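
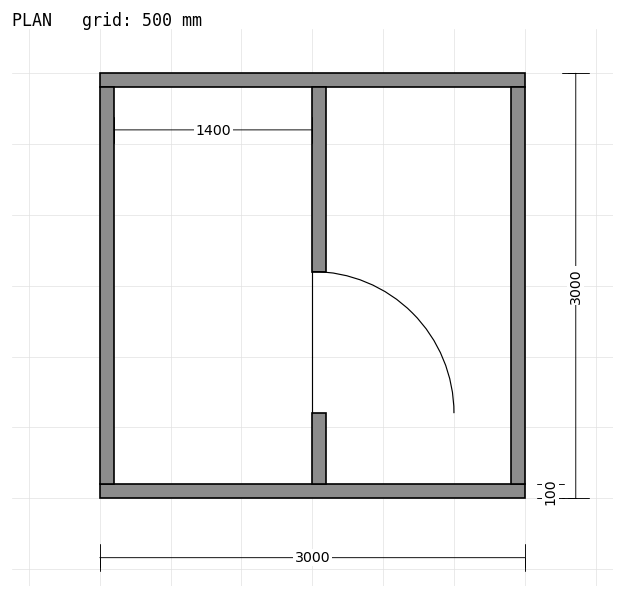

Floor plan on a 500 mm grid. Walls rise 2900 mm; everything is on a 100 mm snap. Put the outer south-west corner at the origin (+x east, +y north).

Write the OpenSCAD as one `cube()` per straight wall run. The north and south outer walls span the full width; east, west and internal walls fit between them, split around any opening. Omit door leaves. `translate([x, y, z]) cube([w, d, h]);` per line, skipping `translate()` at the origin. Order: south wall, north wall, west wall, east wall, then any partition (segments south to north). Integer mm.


cube([3000, 100, 2900]);
translate([0, 2900, 0]) cube([3000, 100, 2900]);
translate([0, 100, 0]) cube([100, 2800, 2900]);
translate([2900, 100, 0]) cube([100, 2800, 2900]);
translate([1500, 100, 0]) cube([100, 500, 2900]);
translate([1500, 1600, 0]) cube([100, 1300, 2900]);


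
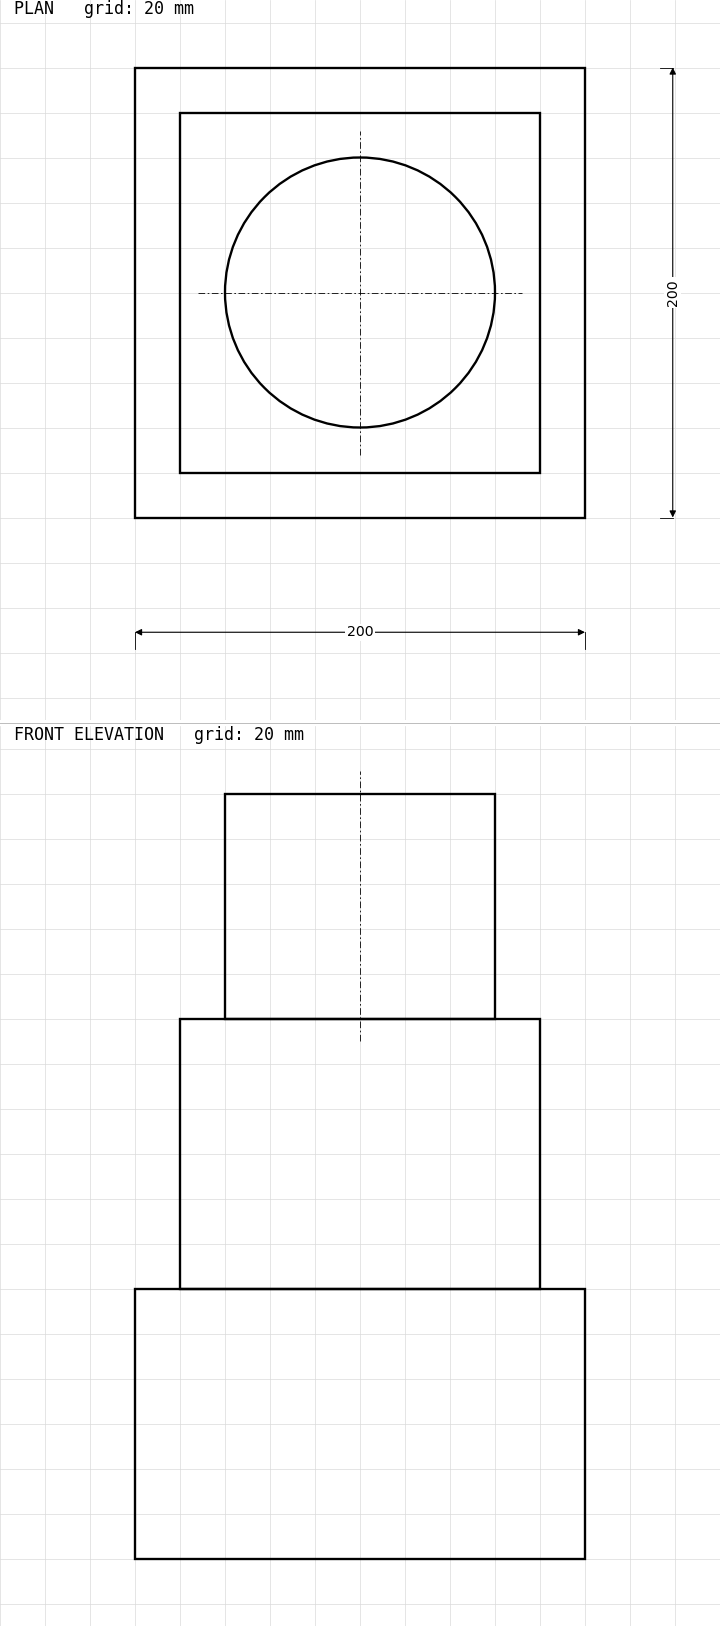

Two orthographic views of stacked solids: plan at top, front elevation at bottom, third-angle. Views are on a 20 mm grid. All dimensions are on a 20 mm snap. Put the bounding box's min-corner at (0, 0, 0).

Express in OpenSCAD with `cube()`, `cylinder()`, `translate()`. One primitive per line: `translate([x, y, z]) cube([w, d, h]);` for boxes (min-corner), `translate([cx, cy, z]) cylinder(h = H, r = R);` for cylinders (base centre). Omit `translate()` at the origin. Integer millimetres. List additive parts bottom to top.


cube([200, 200, 120]);
translate([20, 20, 120]) cube([160, 160, 120]);
translate([100, 100, 240]) cylinder(h = 100, r = 60);


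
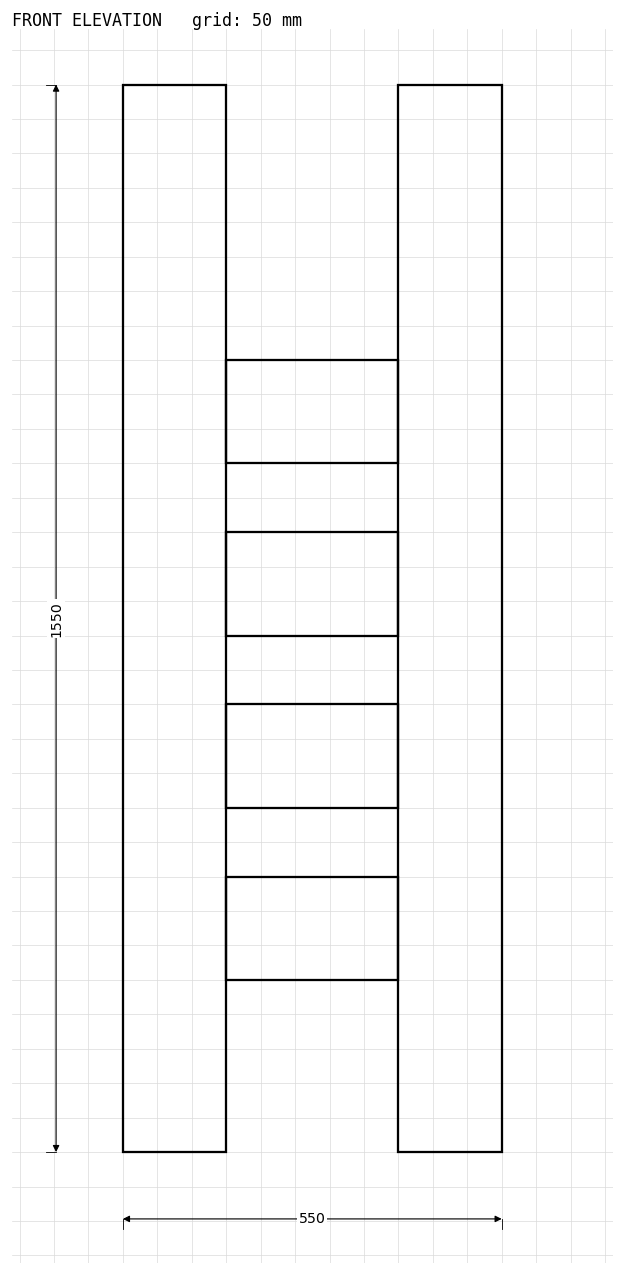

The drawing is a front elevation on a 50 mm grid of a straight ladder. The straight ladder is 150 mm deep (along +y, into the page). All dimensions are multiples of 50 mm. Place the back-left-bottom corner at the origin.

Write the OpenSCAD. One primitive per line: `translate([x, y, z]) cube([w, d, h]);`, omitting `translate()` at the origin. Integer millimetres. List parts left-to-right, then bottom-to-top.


cube([150, 150, 1550]);
translate([150, 0, 250]) cube([250, 150, 150]);
translate([150, 0, 500]) cube([250, 150, 150]);
translate([150, 0, 750]) cube([250, 150, 150]);
translate([150, 0, 1000]) cube([250, 150, 150]);
translate([400, 0, 0]) cube([150, 150, 1550]);


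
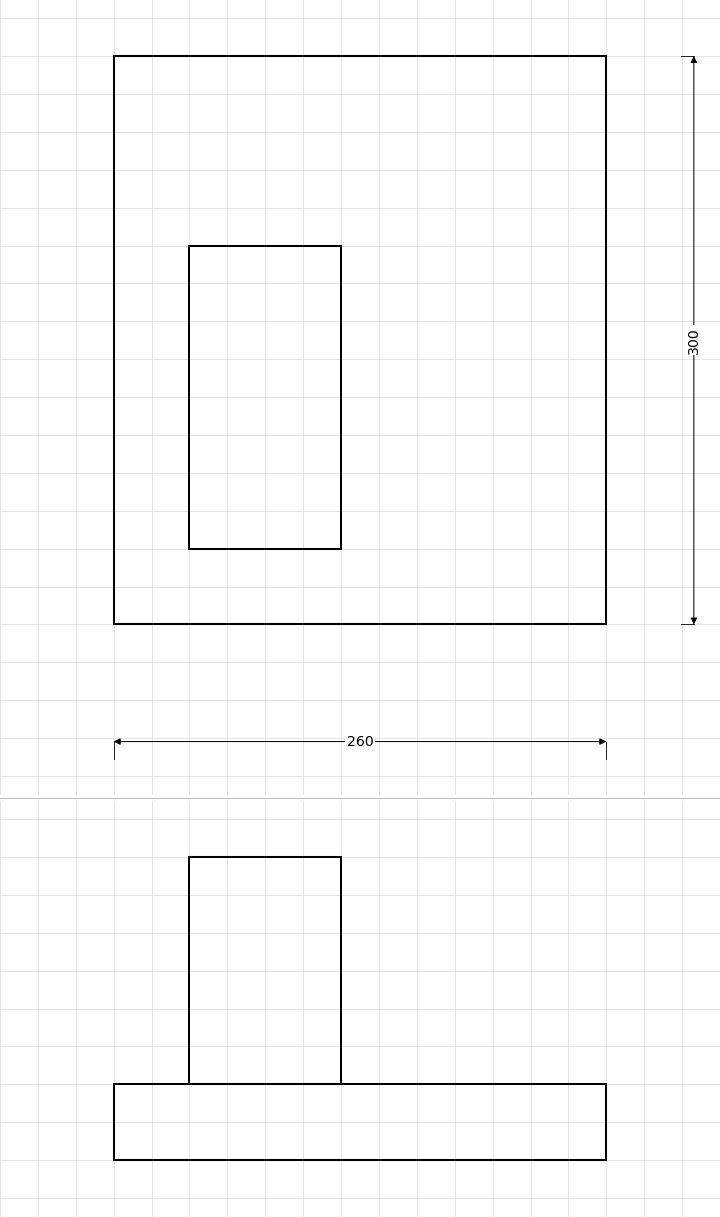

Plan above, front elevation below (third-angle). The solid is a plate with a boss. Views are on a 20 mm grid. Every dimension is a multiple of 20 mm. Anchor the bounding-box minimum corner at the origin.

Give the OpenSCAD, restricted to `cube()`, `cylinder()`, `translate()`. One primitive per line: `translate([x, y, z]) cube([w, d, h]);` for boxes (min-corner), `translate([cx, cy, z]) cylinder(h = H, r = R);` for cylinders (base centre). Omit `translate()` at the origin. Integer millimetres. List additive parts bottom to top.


cube([260, 300, 40]);
translate([40, 40, 40]) cube([80, 160, 120]);


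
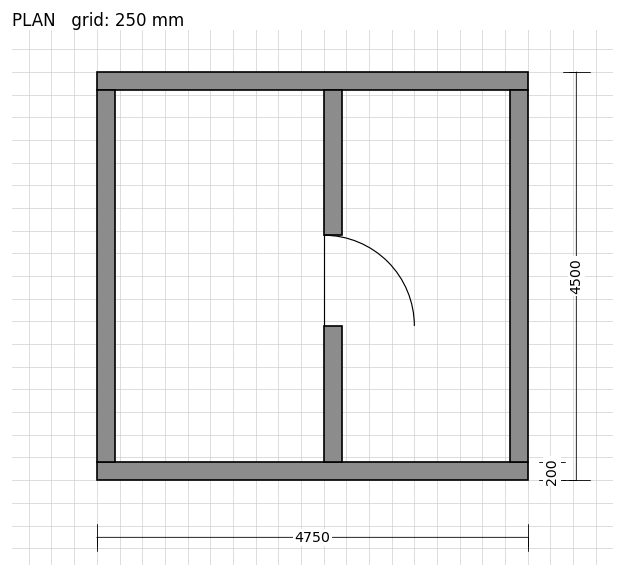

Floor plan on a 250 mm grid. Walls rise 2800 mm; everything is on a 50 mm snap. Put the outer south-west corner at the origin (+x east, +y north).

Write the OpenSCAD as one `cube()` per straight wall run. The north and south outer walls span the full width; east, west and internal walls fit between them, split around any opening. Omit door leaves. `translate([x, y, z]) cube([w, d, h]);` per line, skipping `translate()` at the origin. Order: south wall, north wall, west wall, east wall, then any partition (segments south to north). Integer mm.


cube([4750, 200, 2800]);
translate([0, 4300, 0]) cube([4750, 200, 2800]);
translate([0, 200, 0]) cube([200, 4100, 2800]);
translate([4550, 200, 0]) cube([200, 4100, 2800]);
translate([2500, 200, 0]) cube([200, 1500, 2800]);
translate([2500, 2700, 0]) cube([200, 1600, 2800]);


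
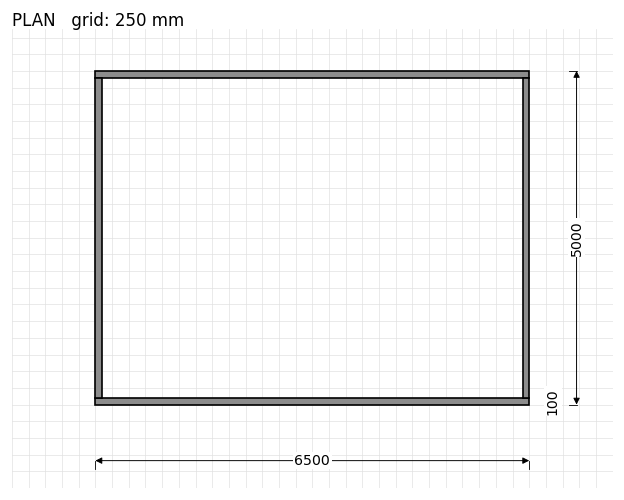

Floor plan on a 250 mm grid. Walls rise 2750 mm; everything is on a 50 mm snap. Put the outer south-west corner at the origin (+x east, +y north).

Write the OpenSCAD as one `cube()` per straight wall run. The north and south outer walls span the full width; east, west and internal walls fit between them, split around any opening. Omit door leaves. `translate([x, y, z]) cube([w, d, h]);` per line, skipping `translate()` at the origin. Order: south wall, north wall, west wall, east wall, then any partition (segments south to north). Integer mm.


cube([6500, 100, 2750]);
translate([0, 4900, 0]) cube([6500, 100, 2750]);
translate([0, 100, 0]) cube([100, 4800, 2750]);
translate([6400, 100, 0]) cube([100, 4800, 2750]);


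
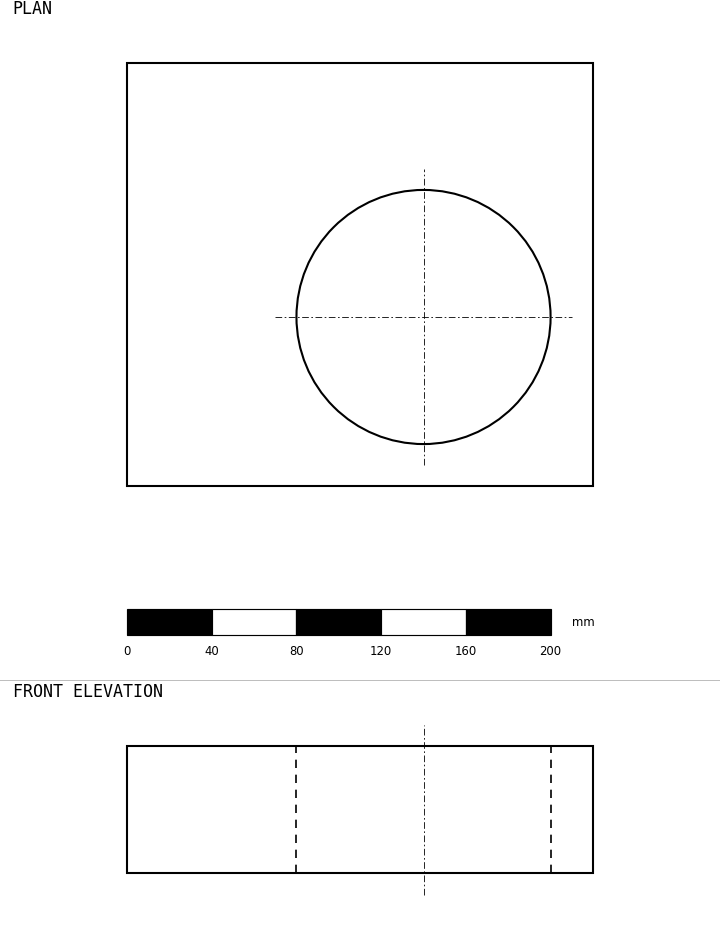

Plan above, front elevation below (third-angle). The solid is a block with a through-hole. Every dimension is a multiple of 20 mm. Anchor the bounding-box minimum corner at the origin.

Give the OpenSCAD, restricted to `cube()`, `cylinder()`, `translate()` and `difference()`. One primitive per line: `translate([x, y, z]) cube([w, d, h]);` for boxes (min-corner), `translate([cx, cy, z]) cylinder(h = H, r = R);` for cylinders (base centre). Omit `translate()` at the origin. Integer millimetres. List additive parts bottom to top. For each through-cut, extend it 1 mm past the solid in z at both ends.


difference() {
  cube([220, 200, 60]);
  translate([140, 80, -1]) cylinder(h = 62, r = 60);
}


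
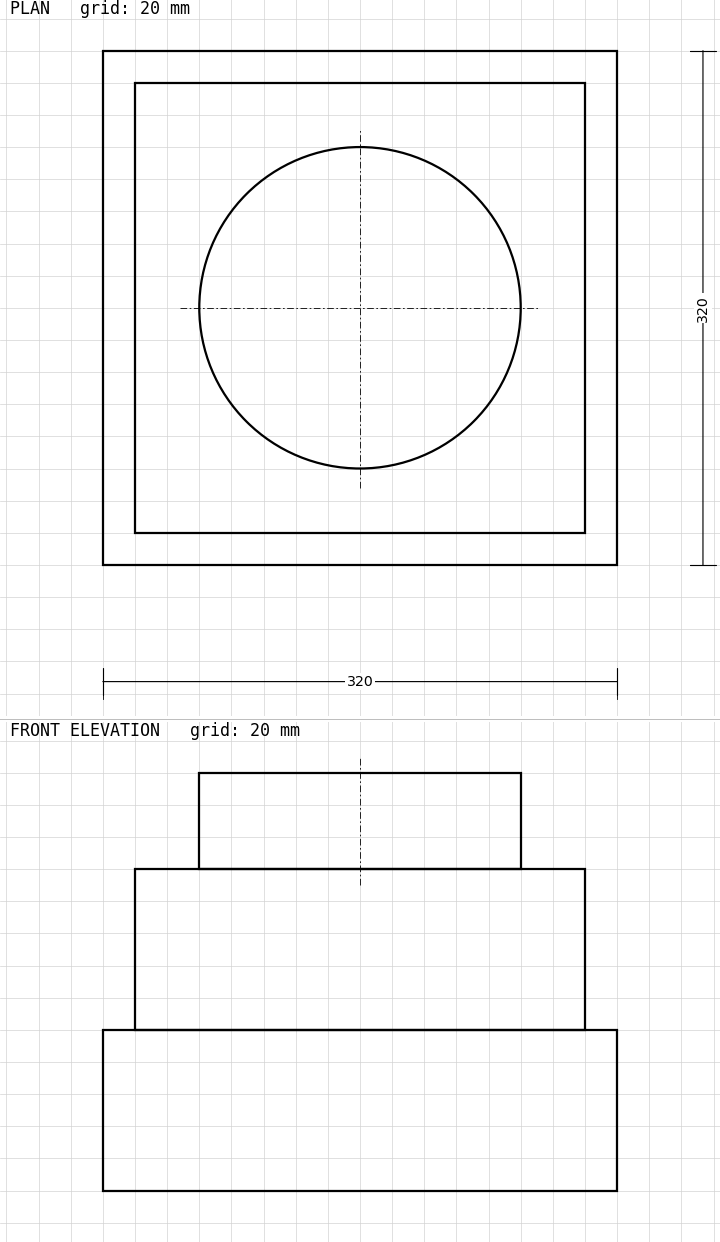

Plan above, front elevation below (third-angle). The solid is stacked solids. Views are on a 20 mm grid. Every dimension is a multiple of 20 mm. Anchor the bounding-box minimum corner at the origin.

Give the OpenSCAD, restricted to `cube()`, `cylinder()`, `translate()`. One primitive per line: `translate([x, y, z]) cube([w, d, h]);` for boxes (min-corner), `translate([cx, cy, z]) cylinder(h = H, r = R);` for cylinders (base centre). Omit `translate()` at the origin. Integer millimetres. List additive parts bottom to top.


cube([320, 320, 100]);
translate([20, 20, 100]) cube([280, 280, 100]);
translate([160, 160, 200]) cylinder(h = 60, r = 100);


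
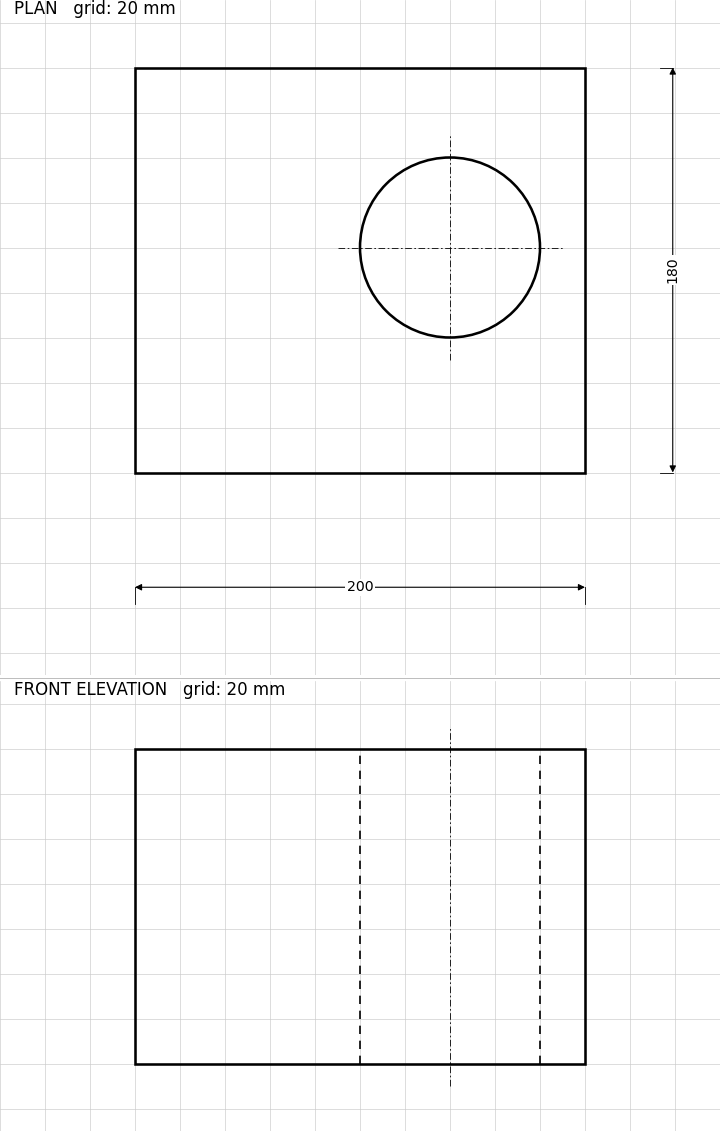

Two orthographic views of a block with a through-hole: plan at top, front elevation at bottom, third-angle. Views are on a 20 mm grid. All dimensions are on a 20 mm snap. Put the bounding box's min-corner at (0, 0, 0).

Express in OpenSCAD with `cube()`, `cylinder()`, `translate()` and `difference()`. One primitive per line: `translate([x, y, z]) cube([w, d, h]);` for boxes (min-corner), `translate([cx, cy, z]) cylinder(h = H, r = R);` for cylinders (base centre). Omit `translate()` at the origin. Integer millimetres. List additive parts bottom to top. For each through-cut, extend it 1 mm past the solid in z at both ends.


difference() {
  cube([200, 180, 140]);
  translate([140, 100, -1]) cylinder(h = 142, r = 40);
}


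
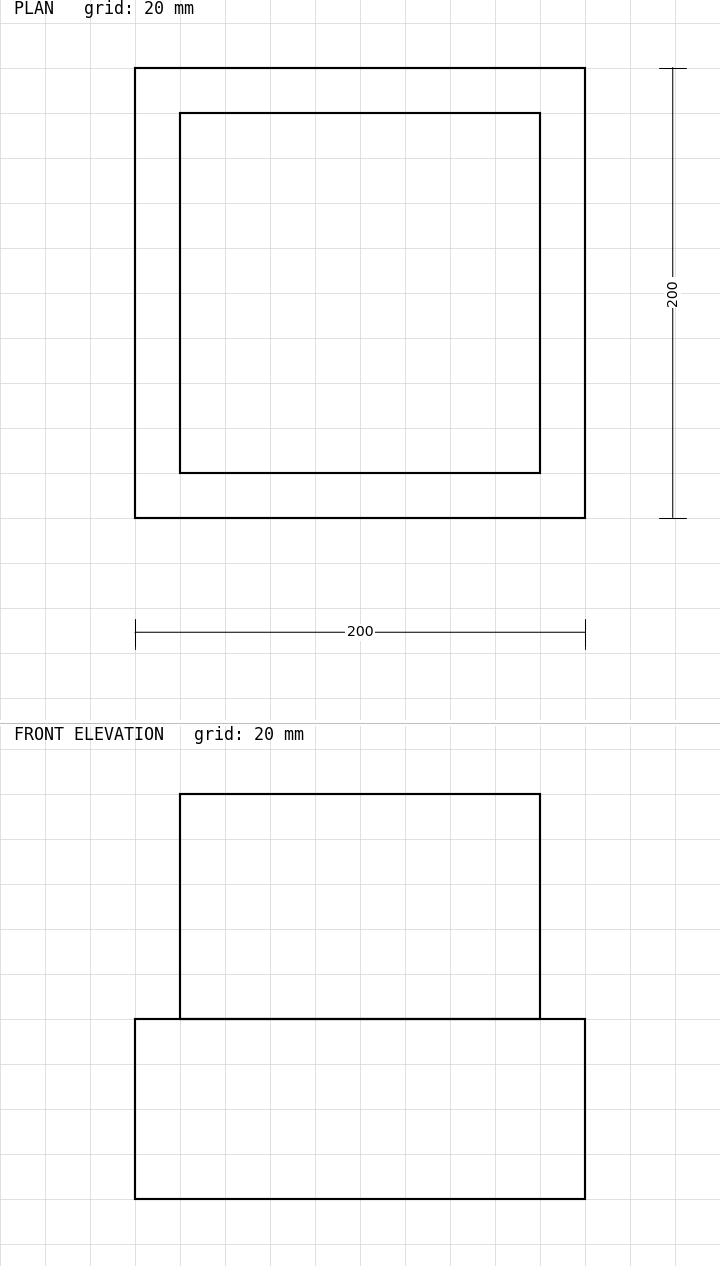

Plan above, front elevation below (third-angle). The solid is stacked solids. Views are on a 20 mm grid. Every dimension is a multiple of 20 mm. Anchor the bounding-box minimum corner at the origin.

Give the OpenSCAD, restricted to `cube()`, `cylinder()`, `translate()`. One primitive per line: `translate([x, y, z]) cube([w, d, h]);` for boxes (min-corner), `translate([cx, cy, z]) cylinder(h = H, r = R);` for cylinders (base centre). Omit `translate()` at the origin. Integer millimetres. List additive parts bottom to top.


cube([200, 200, 80]);
translate([20, 20, 80]) cube([160, 160, 100]);


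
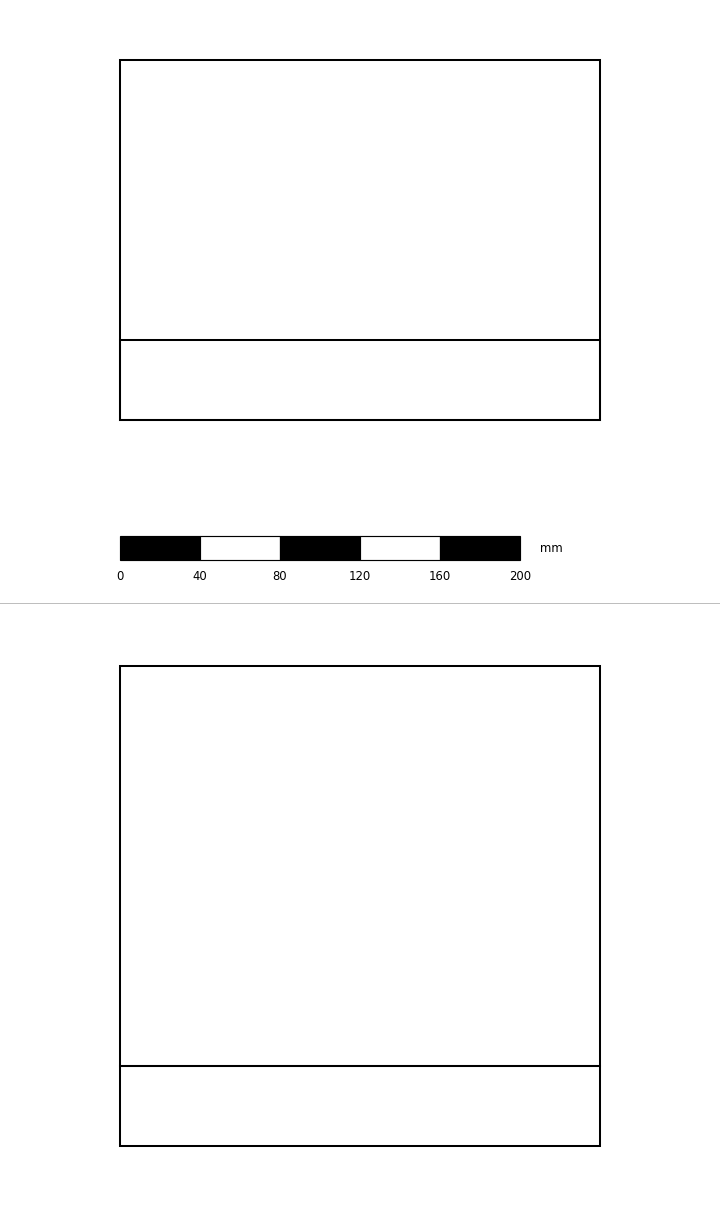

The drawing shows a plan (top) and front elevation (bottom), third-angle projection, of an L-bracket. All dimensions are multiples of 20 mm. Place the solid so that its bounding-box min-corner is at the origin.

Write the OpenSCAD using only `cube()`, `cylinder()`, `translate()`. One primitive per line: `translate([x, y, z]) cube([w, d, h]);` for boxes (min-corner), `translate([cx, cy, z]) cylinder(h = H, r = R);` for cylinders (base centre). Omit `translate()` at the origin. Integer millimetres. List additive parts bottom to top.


cube([240, 180, 40]);
translate([0, 0, 40]) cube([240, 40, 200]);


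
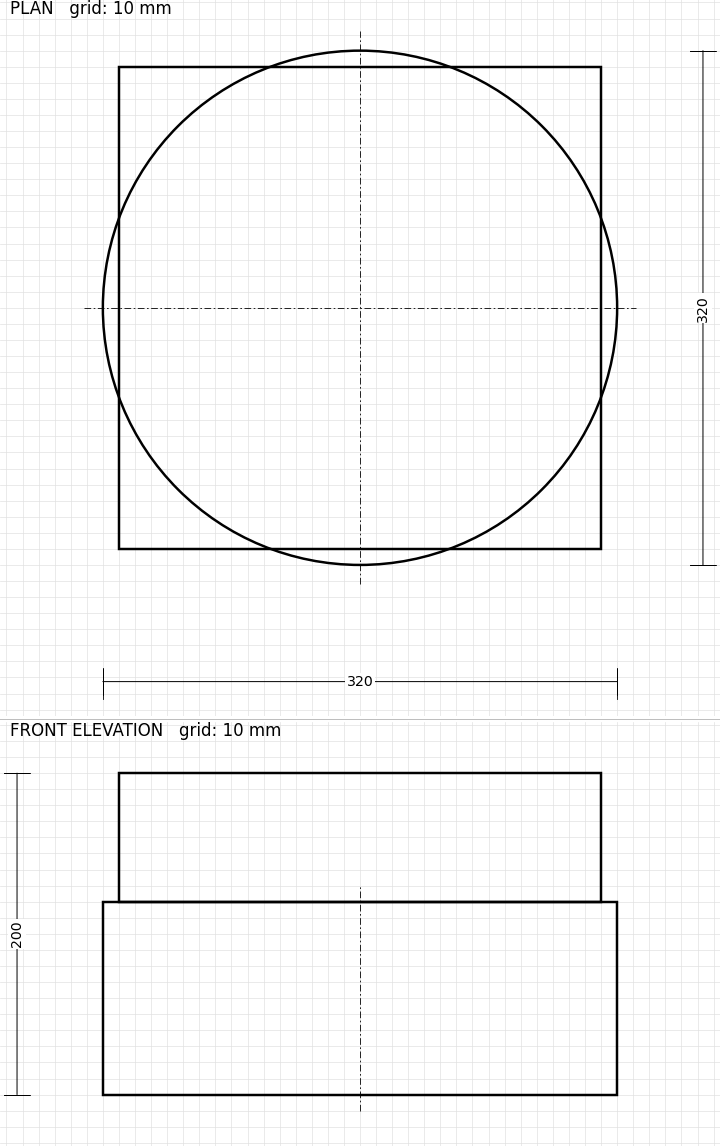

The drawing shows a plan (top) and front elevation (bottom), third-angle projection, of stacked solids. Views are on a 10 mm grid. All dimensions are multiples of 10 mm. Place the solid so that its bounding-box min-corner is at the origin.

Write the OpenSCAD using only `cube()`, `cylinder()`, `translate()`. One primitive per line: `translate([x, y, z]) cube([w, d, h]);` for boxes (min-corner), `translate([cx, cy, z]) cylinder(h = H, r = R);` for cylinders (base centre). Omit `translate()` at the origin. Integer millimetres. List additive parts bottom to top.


translate([160, 160, 0]) cylinder(h = 120, r = 160);
translate([10, 10, 120]) cube([300, 300, 80]);


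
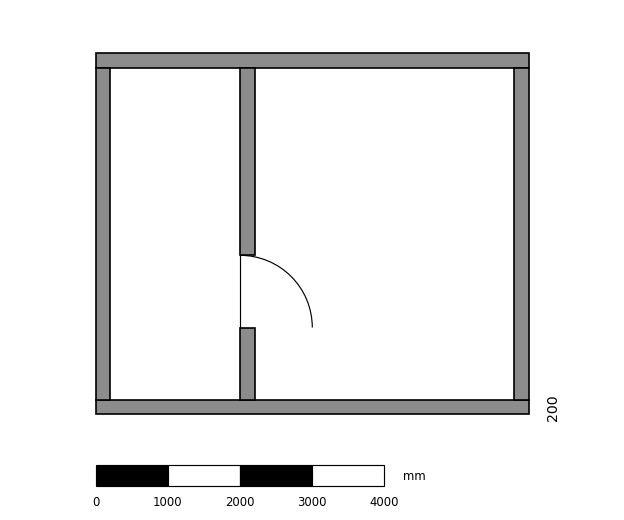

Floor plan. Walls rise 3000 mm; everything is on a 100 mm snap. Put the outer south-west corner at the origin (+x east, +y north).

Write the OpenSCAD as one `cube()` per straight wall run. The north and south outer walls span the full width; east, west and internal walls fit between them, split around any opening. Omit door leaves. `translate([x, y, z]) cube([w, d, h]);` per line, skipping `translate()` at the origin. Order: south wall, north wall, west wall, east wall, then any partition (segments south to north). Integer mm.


cube([6000, 200, 3000]);
translate([0, 4800, 0]) cube([6000, 200, 3000]);
translate([0, 200, 0]) cube([200, 4600, 3000]);
translate([5800, 200, 0]) cube([200, 4600, 3000]);
translate([2000, 200, 0]) cube([200, 1000, 3000]);
translate([2000, 2200, 0]) cube([200, 2600, 3000]);


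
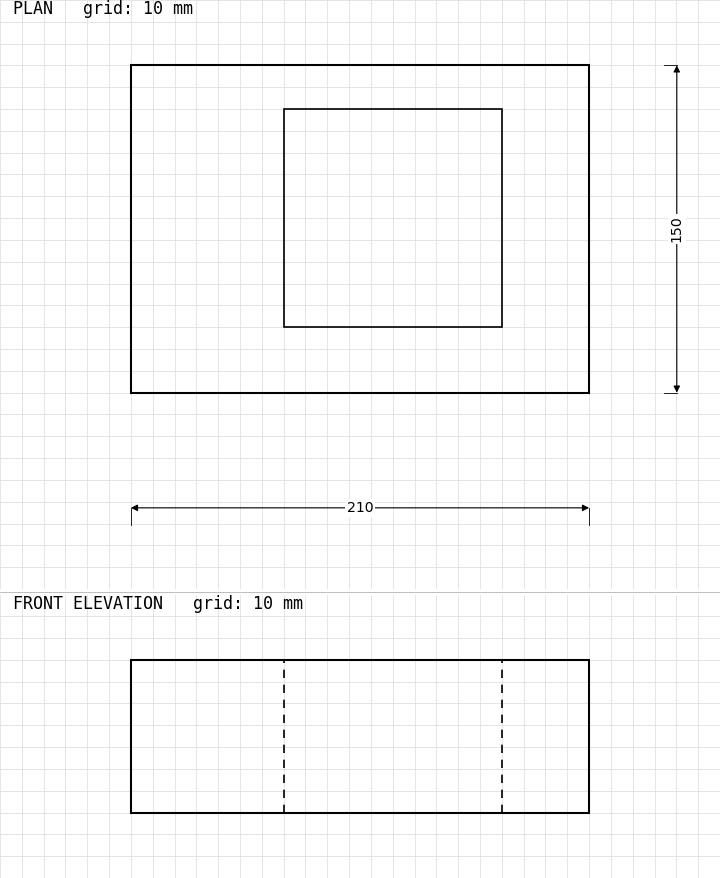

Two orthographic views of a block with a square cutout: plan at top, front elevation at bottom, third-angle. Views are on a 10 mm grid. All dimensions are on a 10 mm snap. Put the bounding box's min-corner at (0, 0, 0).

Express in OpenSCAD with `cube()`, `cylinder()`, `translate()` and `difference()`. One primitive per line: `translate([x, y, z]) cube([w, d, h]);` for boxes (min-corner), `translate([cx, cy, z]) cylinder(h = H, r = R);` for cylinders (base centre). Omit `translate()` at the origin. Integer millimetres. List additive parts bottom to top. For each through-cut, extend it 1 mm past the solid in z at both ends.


difference() {
  cube([210, 150, 70]);
  translate([70, 30, -1]) cube([100, 100, 72]);
}


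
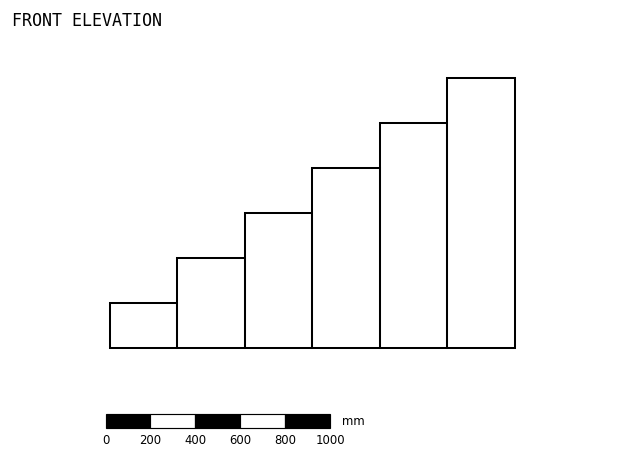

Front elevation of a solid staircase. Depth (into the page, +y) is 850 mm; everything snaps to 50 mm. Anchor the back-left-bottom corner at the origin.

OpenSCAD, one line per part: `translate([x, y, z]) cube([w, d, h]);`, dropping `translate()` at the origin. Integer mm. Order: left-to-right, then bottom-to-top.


cube([300, 850, 200]);
translate([300, 0, 0]) cube([300, 850, 400]);
translate([600, 0, 0]) cube([300, 850, 600]);
translate([900, 0, 0]) cube([300, 850, 800]);
translate([1200, 0, 0]) cube([300, 850, 1000]);
translate([1500, 0, 0]) cube([300, 850, 1200]);


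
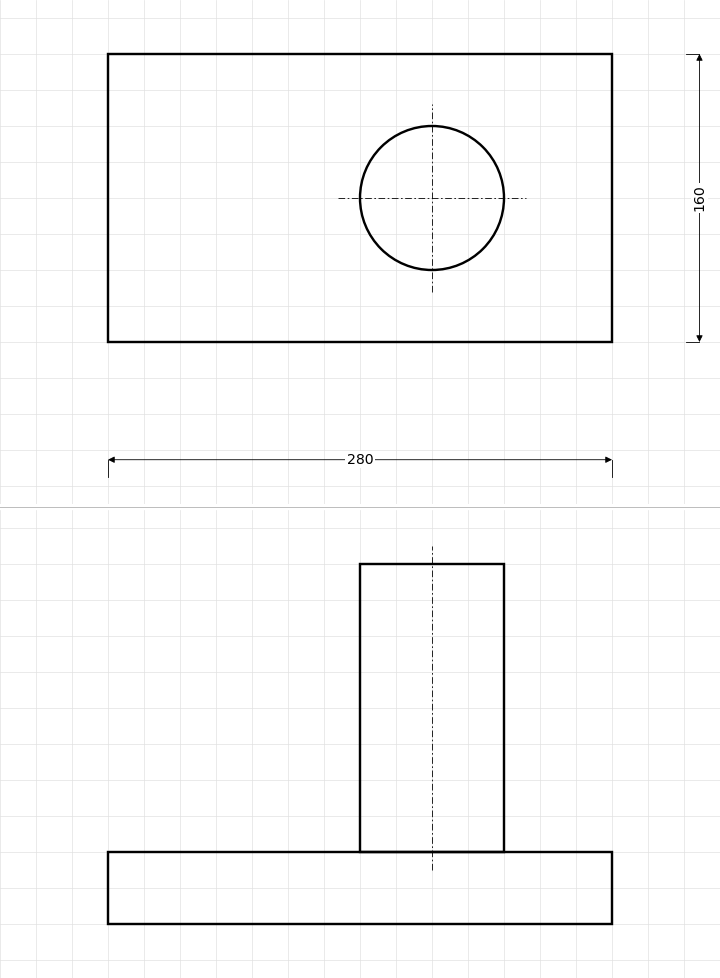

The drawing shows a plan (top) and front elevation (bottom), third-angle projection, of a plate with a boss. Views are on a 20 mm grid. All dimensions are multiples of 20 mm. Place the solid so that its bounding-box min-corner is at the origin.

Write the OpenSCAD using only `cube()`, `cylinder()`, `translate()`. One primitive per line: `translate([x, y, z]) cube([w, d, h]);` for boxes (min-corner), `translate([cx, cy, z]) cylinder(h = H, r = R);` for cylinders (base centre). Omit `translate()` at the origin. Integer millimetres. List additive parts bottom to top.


cube([280, 160, 40]);
translate([180, 80, 40]) cylinder(h = 160, r = 40);


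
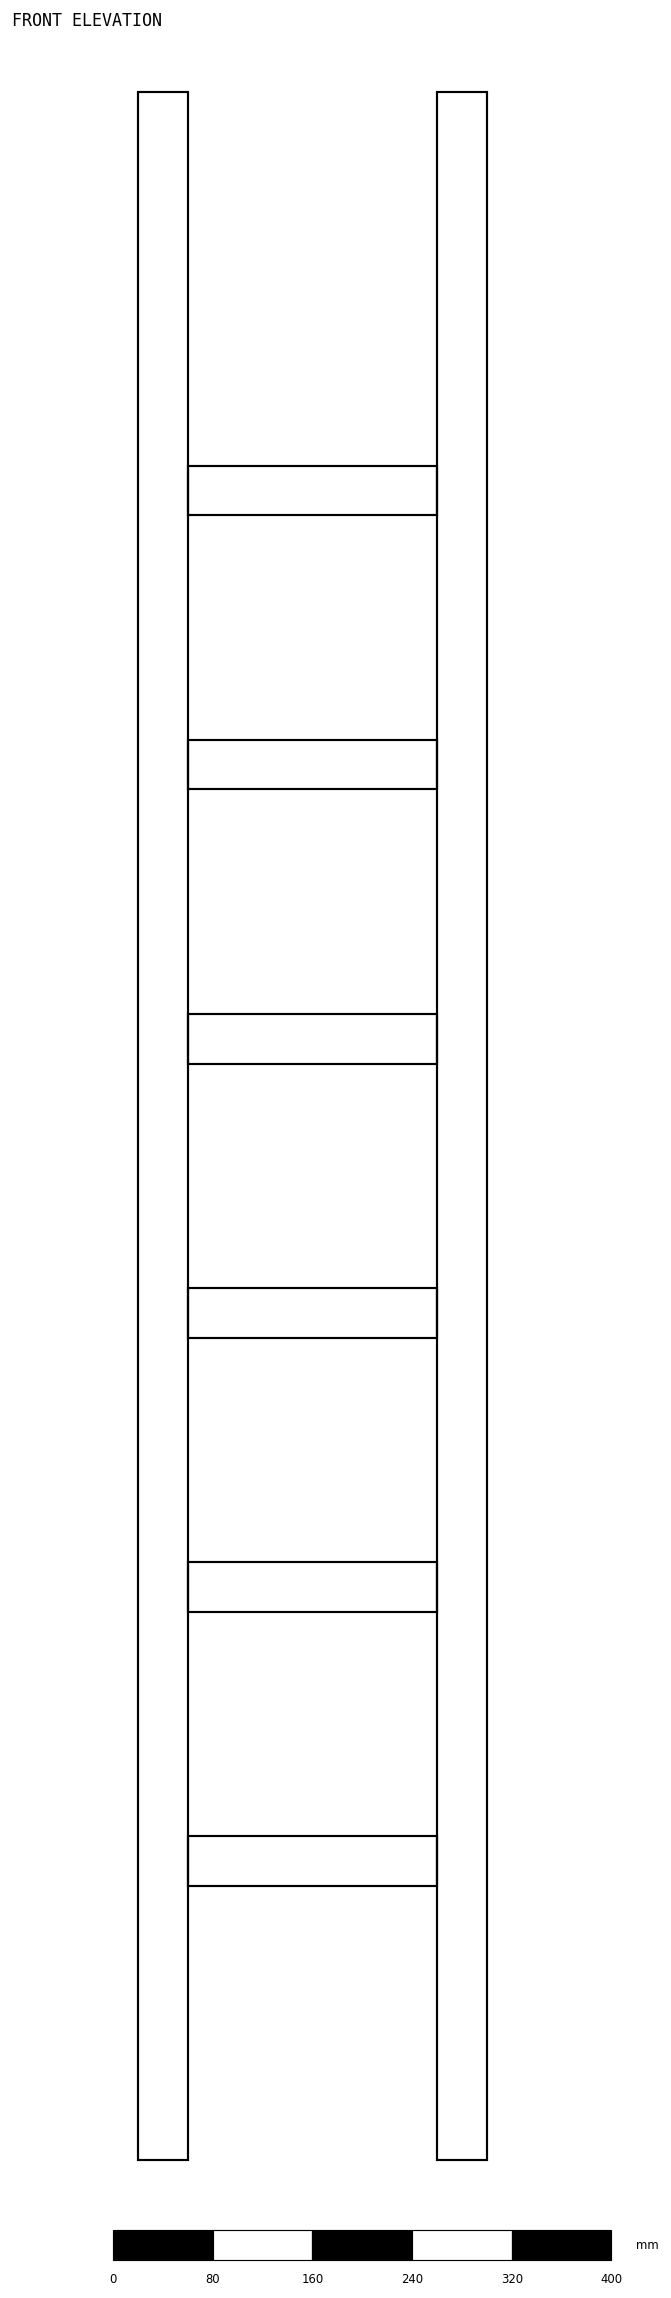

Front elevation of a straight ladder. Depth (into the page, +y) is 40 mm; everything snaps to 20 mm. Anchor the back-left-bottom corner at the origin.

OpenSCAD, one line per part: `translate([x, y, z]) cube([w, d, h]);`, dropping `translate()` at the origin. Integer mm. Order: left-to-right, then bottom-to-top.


cube([40, 40, 1660]);
translate([40, 0, 220]) cube([200, 40, 40]);
translate([40, 0, 440]) cube([200, 40, 40]);
translate([40, 0, 660]) cube([200, 40, 40]);
translate([40, 0, 880]) cube([200, 40, 40]);
translate([40, 0, 1100]) cube([200, 40, 40]);
translate([40, 0, 1320]) cube([200, 40, 40]);
translate([240, 0, 0]) cube([40, 40, 1660]);


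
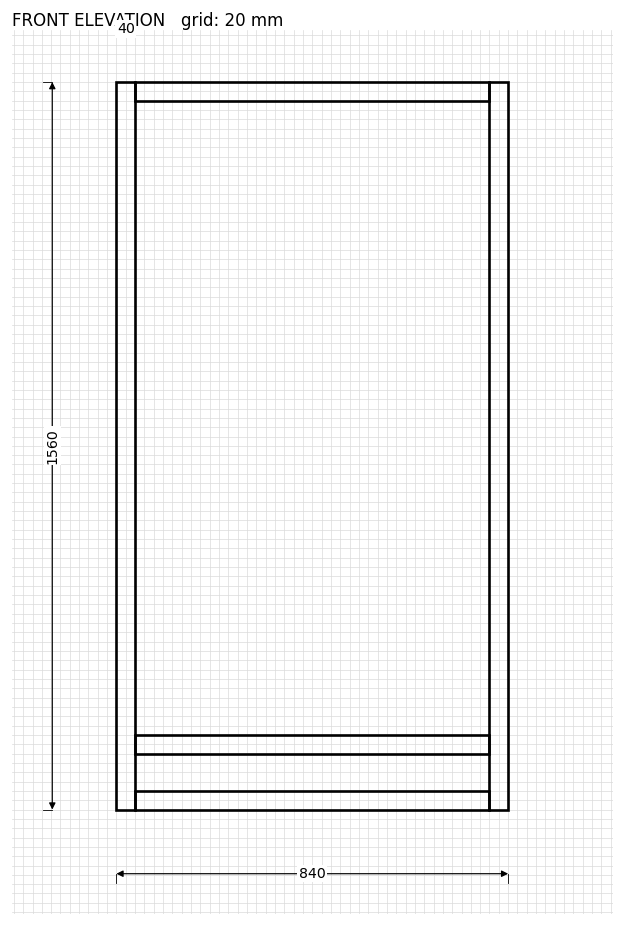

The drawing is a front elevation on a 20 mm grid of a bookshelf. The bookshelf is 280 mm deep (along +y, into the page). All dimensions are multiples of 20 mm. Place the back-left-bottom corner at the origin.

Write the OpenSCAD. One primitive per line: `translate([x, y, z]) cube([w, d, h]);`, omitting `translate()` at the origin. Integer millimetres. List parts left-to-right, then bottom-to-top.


cube([40, 280, 1560]);
translate([40, 0, 0]) cube([760, 280, 40]);
translate([40, 0, 120]) cube([760, 280, 40]);
translate([40, 0, 1520]) cube([760, 280, 40]);
translate([800, 0, 0]) cube([40, 280, 1560]);


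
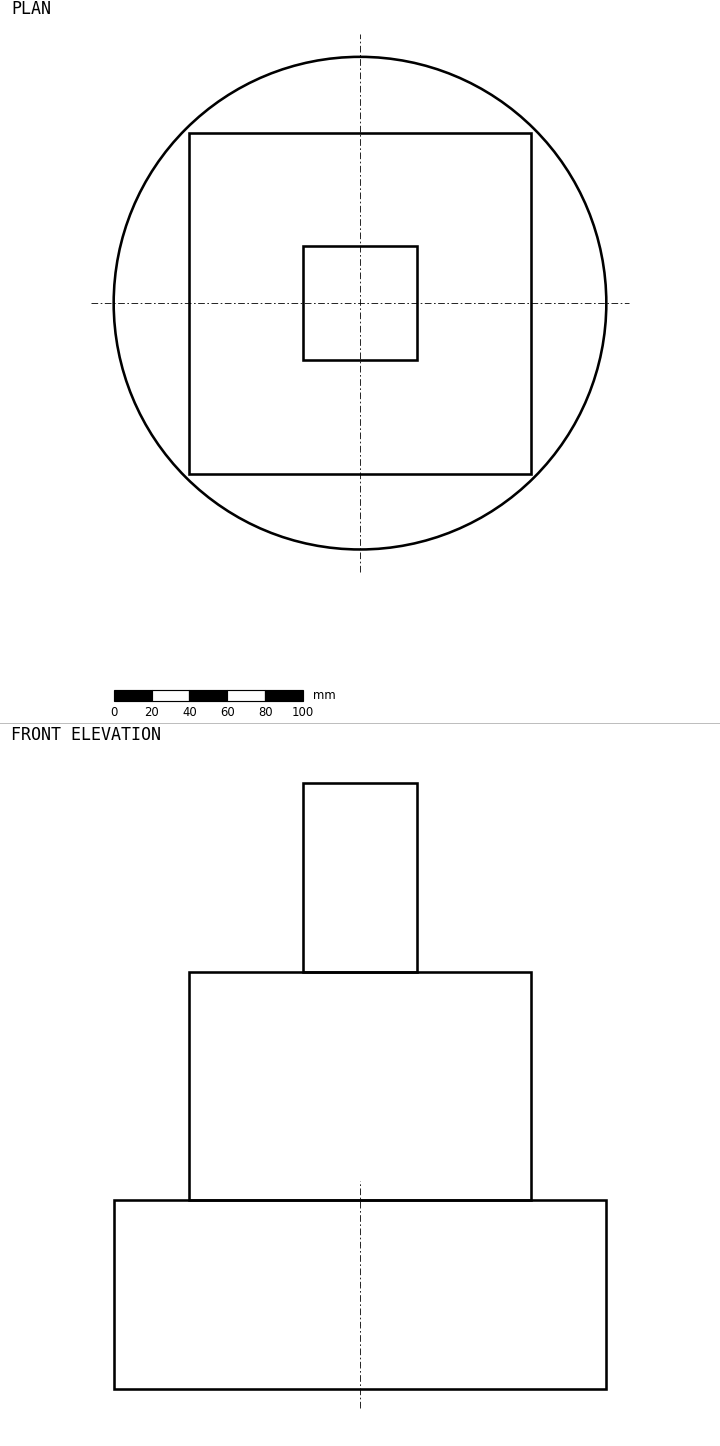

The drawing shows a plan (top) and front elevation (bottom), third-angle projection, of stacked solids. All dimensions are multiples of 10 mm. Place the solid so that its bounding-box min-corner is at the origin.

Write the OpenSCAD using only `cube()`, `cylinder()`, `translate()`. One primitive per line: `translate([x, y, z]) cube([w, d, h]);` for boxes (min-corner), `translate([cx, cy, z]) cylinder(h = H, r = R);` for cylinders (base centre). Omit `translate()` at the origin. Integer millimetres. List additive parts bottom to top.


translate([130, 130, 0]) cylinder(h = 100, r = 130);
translate([40, 40, 100]) cube([180, 180, 120]);
translate([100, 100, 220]) cube([60, 60, 100]);


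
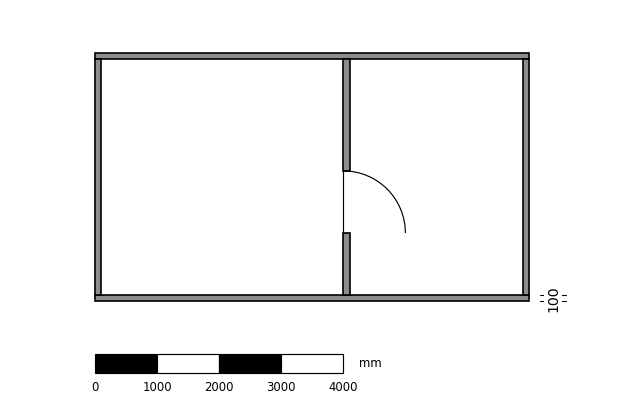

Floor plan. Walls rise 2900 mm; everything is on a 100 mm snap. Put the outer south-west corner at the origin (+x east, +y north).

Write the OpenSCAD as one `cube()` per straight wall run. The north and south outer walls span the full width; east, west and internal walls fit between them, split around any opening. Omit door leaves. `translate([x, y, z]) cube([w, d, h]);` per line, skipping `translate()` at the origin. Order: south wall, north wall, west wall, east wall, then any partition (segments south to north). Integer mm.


cube([7000, 100, 2900]);
translate([0, 3900, 0]) cube([7000, 100, 2900]);
translate([0, 100, 0]) cube([100, 3800, 2900]);
translate([6900, 100, 0]) cube([100, 3800, 2900]);
translate([4000, 100, 0]) cube([100, 1000, 2900]);
translate([4000, 2100, 0]) cube([100, 1800, 2900]);


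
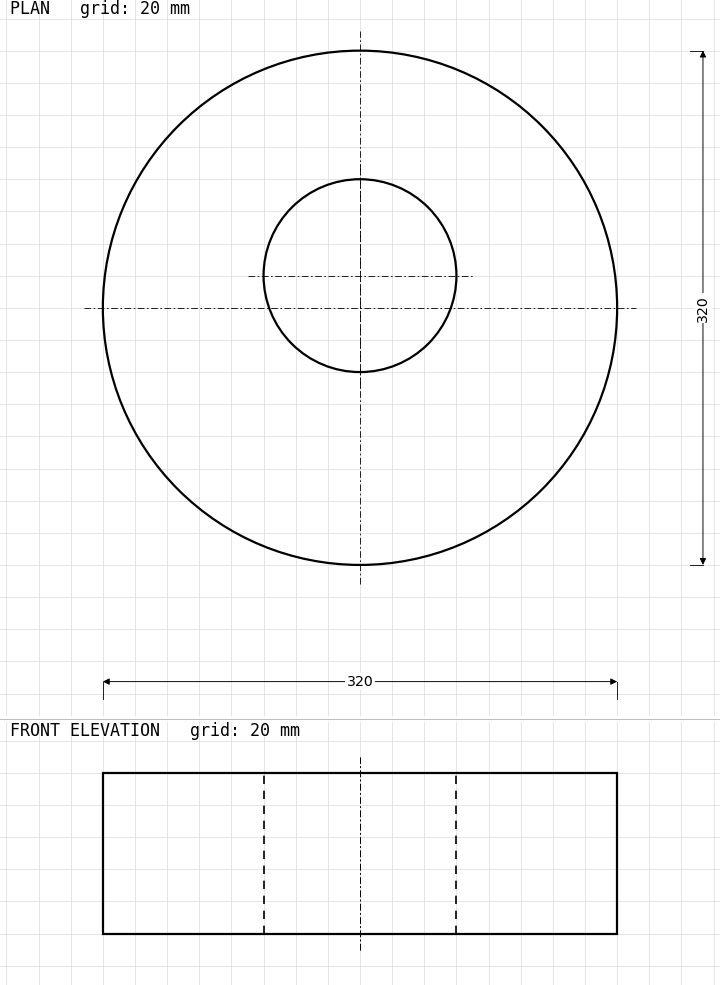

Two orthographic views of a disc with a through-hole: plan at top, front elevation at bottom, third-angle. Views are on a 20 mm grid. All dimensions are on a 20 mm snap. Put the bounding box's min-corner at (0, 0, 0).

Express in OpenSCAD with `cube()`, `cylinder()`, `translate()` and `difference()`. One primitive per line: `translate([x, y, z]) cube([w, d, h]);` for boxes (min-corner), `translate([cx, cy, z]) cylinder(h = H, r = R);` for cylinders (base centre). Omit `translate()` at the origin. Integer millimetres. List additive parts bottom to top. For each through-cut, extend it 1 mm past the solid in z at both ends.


difference() {
  translate([160, 160, 0]) cylinder(h = 100, r = 160);
  translate([160, 180, -1]) cylinder(h = 102, r = 60);
}


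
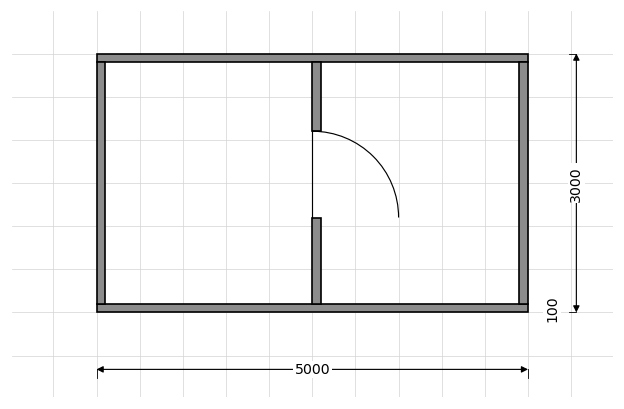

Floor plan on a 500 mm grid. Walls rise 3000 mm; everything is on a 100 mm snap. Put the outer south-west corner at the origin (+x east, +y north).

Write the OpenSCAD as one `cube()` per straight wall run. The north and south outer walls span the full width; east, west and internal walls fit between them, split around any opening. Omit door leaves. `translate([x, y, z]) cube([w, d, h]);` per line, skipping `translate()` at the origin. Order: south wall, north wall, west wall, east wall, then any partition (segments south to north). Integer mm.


cube([5000, 100, 3000]);
translate([0, 2900, 0]) cube([5000, 100, 3000]);
translate([0, 100, 0]) cube([100, 2800, 3000]);
translate([4900, 100, 0]) cube([100, 2800, 3000]);
translate([2500, 100, 0]) cube([100, 1000, 3000]);
translate([2500, 2100, 0]) cube([100, 800, 3000]);


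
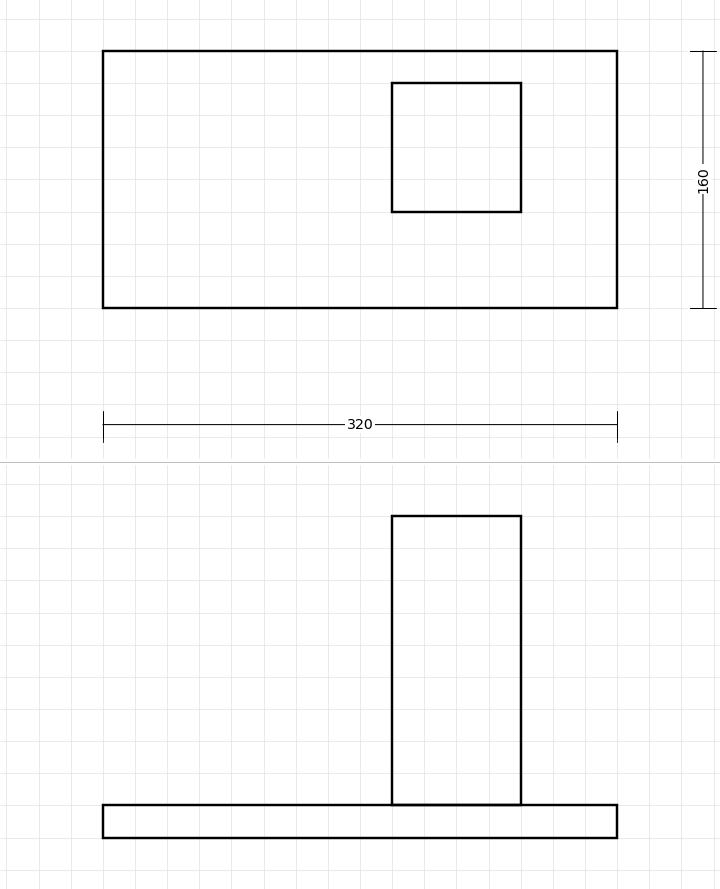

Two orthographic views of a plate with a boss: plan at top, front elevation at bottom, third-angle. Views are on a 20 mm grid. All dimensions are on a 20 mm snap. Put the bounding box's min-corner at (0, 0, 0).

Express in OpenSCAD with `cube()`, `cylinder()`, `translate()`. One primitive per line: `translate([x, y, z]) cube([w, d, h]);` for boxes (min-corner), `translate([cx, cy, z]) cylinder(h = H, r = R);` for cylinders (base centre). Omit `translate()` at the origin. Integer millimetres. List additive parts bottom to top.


cube([320, 160, 20]);
translate([180, 60, 20]) cube([80, 80, 180]);


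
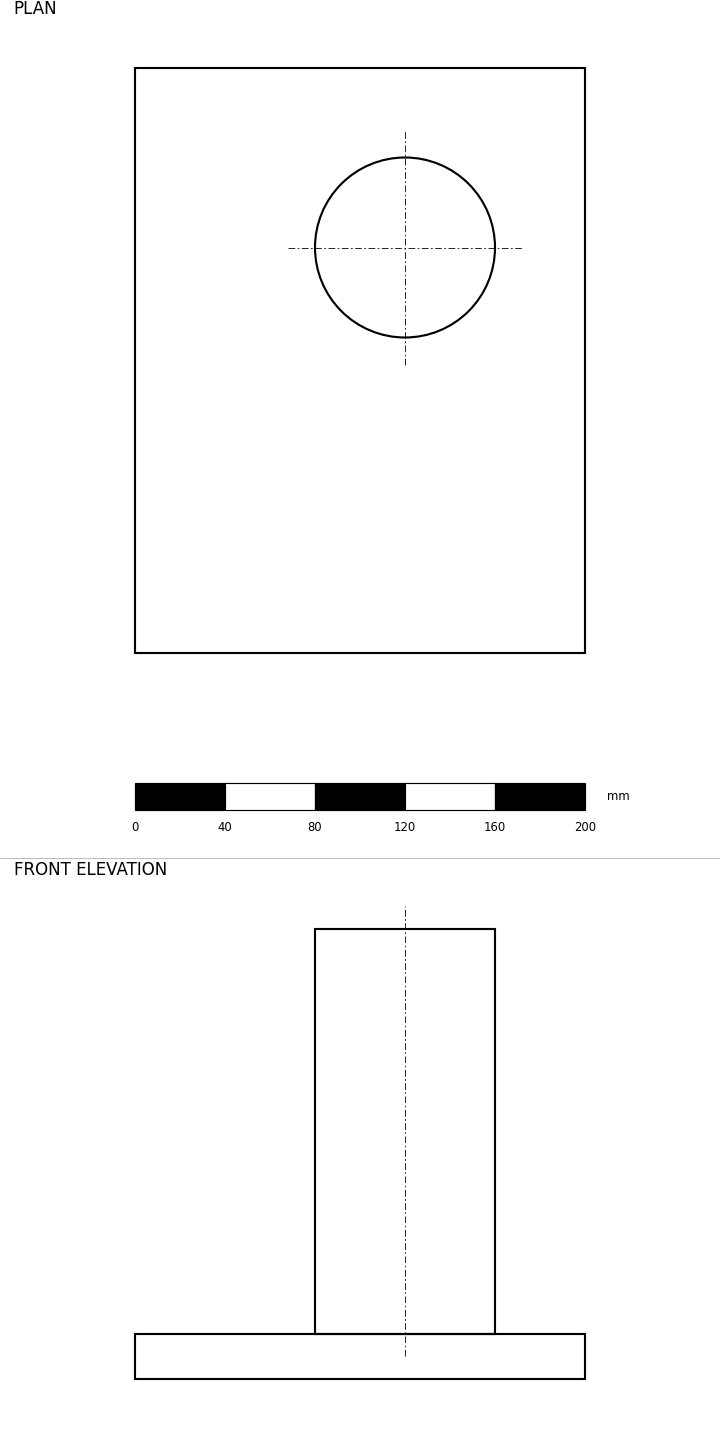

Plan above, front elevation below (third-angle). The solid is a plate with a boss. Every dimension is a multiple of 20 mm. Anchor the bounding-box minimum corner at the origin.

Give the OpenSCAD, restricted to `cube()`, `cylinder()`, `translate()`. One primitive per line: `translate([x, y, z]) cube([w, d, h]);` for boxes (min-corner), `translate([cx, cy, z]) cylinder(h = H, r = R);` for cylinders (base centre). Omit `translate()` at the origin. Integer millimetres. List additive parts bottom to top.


cube([200, 260, 20]);
translate([120, 180, 20]) cylinder(h = 180, r = 40);


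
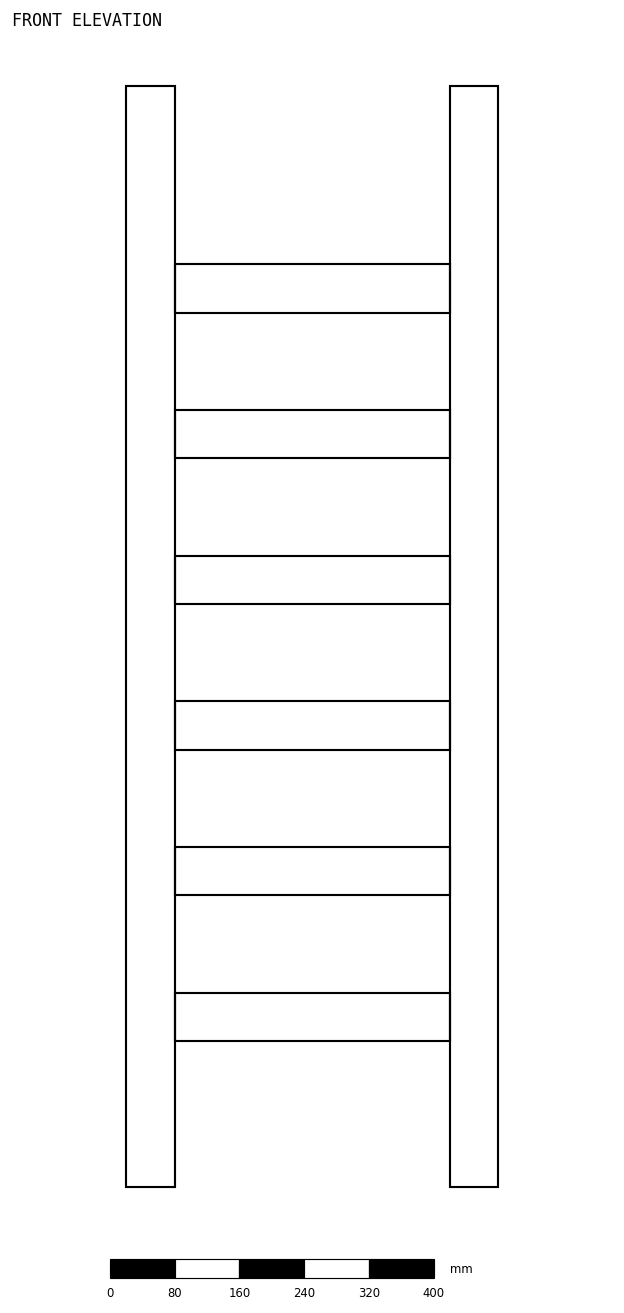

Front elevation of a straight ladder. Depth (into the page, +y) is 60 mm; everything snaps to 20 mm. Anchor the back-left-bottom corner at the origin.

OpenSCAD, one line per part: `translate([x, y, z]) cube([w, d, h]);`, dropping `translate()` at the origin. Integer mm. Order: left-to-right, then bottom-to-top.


cube([60, 60, 1360]);
translate([60, 0, 180]) cube([340, 60, 60]);
translate([60, 0, 360]) cube([340, 60, 60]);
translate([60, 0, 540]) cube([340, 60, 60]);
translate([60, 0, 720]) cube([340, 60, 60]);
translate([60, 0, 900]) cube([340, 60, 60]);
translate([60, 0, 1080]) cube([340, 60, 60]);
translate([400, 0, 0]) cube([60, 60, 1360]);


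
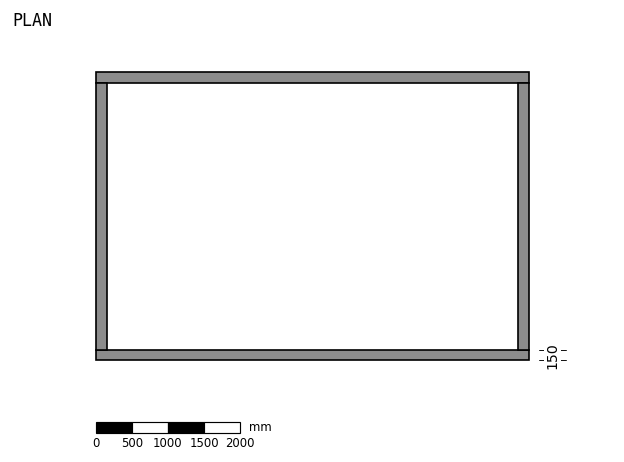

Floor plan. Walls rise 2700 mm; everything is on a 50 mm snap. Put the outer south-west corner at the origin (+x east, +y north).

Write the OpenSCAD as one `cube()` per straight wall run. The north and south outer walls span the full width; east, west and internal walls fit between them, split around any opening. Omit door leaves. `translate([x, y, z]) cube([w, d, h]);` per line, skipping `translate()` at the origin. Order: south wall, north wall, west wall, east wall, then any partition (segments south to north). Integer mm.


cube([6000, 150, 2700]);
translate([0, 3850, 0]) cube([6000, 150, 2700]);
translate([0, 150, 0]) cube([150, 3700, 2700]);
translate([5850, 150, 0]) cube([150, 3700, 2700]);


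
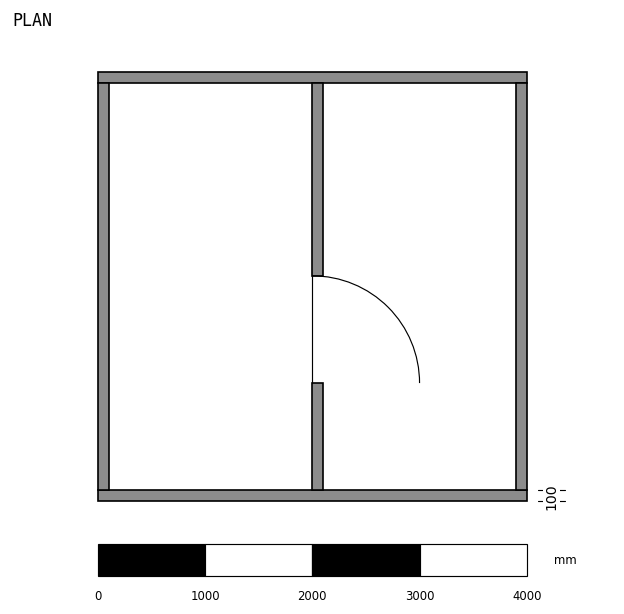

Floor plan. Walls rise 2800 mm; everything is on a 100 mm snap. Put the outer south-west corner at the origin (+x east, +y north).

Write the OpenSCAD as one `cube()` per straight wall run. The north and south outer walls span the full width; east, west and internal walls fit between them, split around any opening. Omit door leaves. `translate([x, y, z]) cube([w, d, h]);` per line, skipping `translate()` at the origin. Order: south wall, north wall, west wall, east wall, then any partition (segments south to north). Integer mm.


cube([4000, 100, 2800]);
translate([0, 3900, 0]) cube([4000, 100, 2800]);
translate([0, 100, 0]) cube([100, 3800, 2800]);
translate([3900, 100, 0]) cube([100, 3800, 2800]);
translate([2000, 100, 0]) cube([100, 1000, 2800]);
translate([2000, 2100, 0]) cube([100, 1800, 2800]);


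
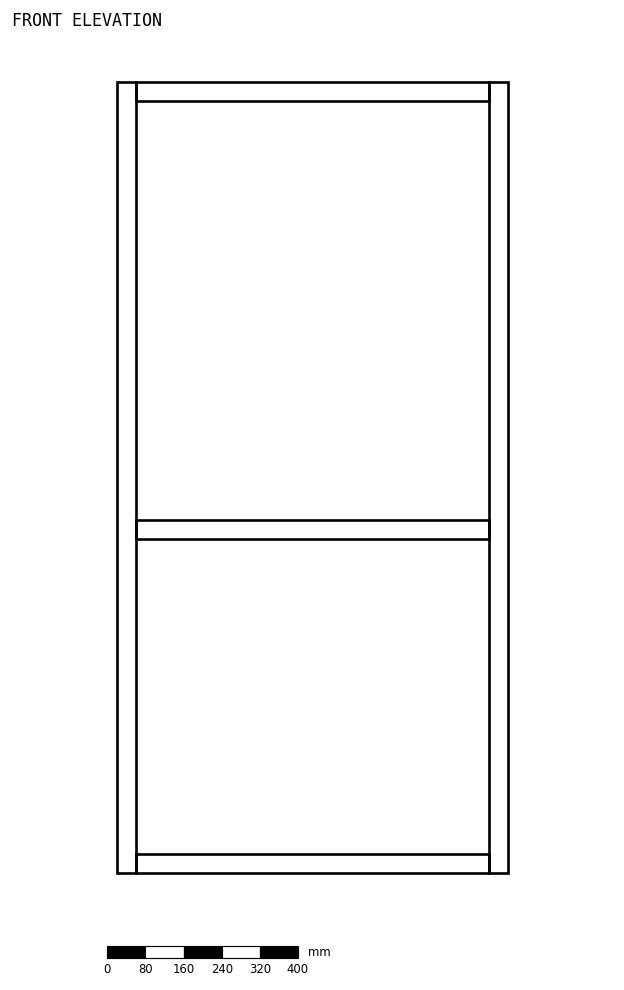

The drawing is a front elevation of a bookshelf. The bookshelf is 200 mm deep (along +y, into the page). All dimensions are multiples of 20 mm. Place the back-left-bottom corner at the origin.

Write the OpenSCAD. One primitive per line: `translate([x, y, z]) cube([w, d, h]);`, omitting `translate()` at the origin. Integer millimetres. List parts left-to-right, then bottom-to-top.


cube([40, 200, 1660]);
translate([40, 0, 0]) cube([740, 200, 40]);
translate([40, 0, 700]) cube([740, 200, 40]);
translate([40, 0, 1620]) cube([740, 200, 40]);
translate([780, 0, 0]) cube([40, 200, 1660]);


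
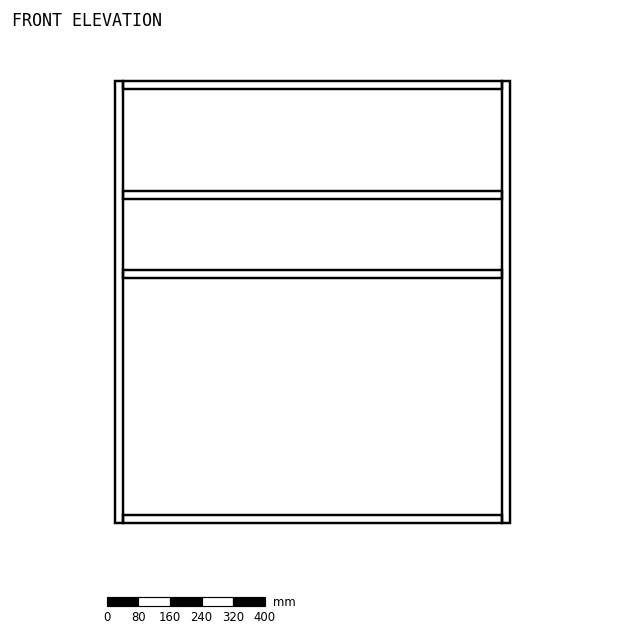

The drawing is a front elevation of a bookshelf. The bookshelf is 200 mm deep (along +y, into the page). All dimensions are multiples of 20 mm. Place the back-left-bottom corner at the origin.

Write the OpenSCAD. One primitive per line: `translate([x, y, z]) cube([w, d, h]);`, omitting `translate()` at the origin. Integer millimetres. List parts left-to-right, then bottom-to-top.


cube([20, 200, 1120]);
translate([20, 0, 0]) cube([960, 200, 20]);
translate([20, 0, 620]) cube([960, 200, 20]);
translate([20, 0, 820]) cube([960, 200, 20]);
translate([20, 0, 1100]) cube([960, 200, 20]);
translate([980, 0, 0]) cube([20, 200, 1120]);


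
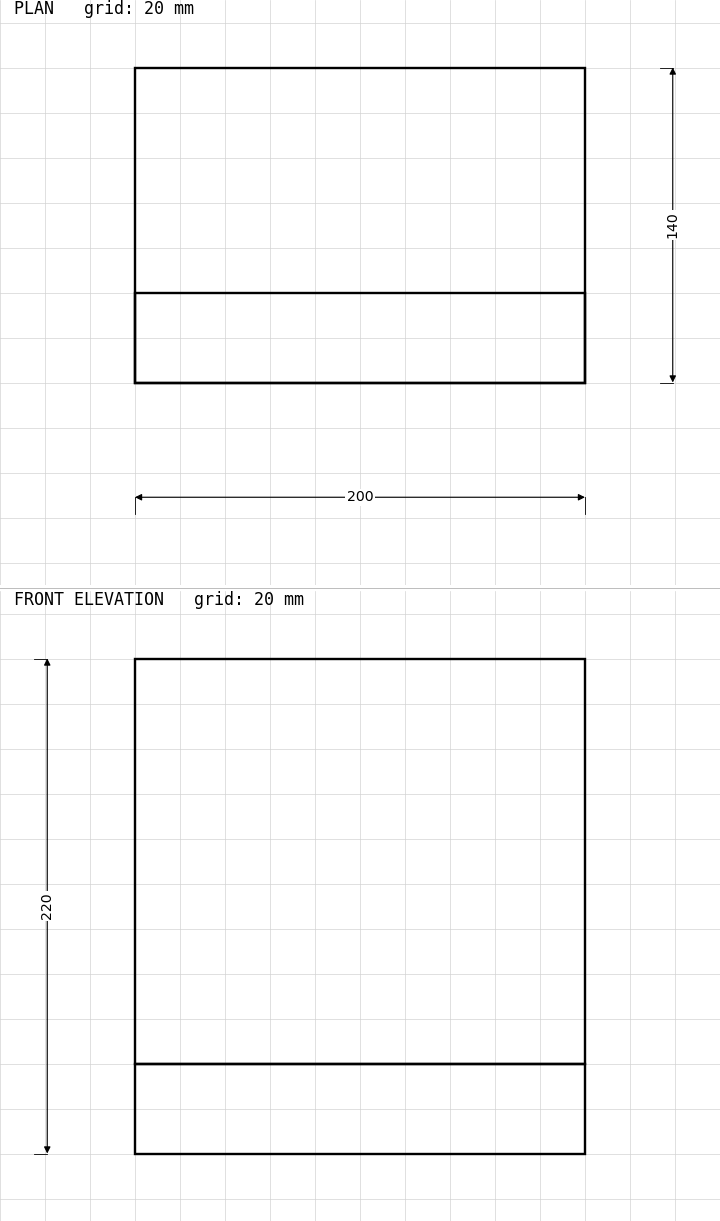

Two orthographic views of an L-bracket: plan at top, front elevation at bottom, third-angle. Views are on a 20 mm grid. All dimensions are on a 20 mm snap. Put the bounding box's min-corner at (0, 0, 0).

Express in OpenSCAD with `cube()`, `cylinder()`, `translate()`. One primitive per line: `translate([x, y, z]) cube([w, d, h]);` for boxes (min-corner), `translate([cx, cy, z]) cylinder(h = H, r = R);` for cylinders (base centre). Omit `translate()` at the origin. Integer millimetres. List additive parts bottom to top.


cube([200, 140, 40]);
translate([0, 0, 40]) cube([200, 40, 180]);


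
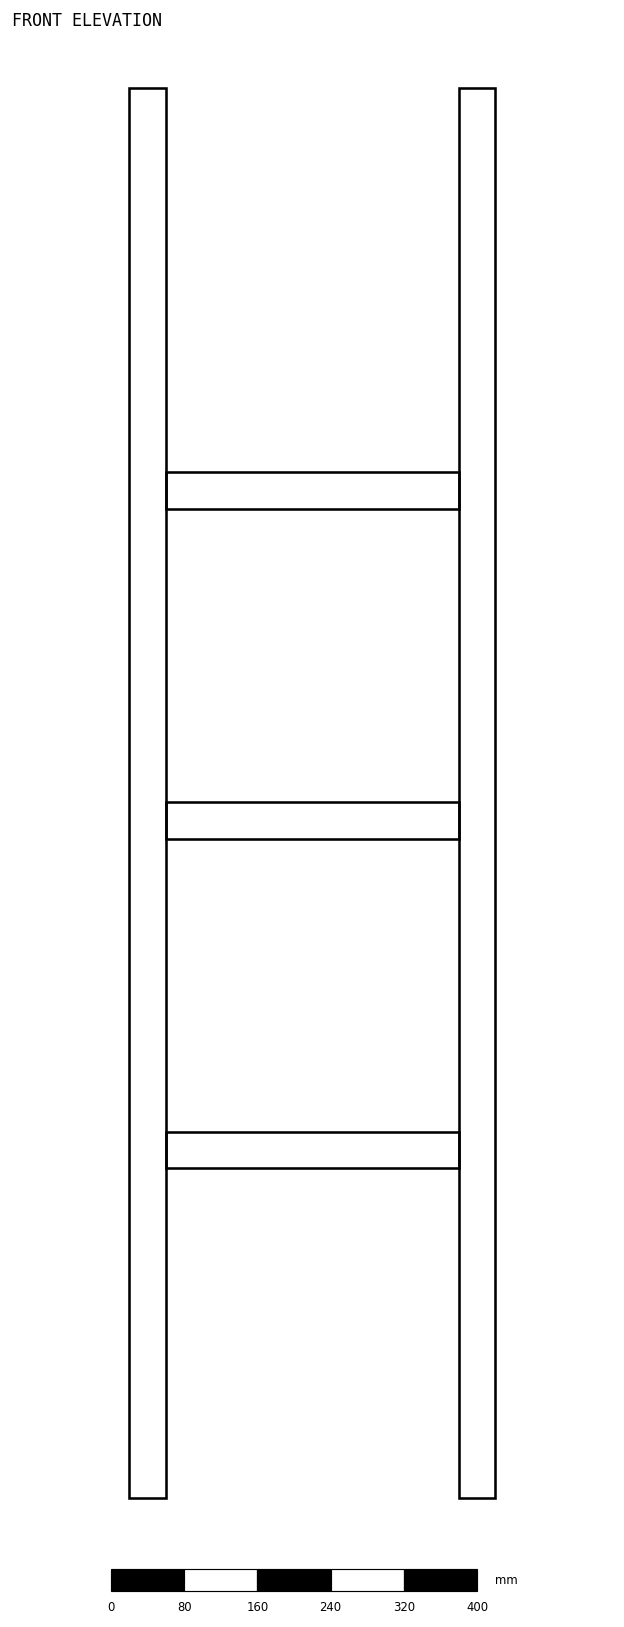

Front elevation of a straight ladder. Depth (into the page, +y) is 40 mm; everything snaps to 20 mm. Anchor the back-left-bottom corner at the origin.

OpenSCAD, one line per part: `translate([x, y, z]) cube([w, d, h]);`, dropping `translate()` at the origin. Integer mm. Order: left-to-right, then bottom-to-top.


cube([40, 40, 1540]);
translate([40, 0, 360]) cube([320, 40, 40]);
translate([40, 0, 720]) cube([320, 40, 40]);
translate([40, 0, 1080]) cube([320, 40, 40]);
translate([360, 0, 0]) cube([40, 40, 1540]);


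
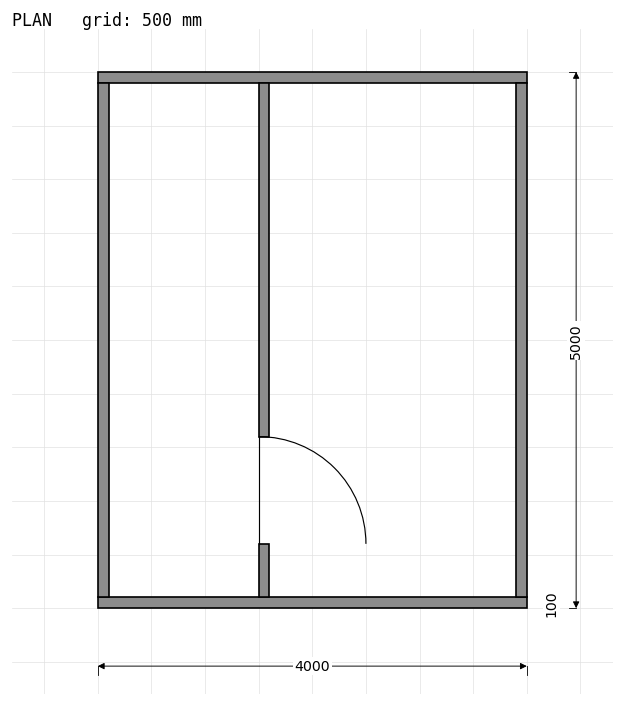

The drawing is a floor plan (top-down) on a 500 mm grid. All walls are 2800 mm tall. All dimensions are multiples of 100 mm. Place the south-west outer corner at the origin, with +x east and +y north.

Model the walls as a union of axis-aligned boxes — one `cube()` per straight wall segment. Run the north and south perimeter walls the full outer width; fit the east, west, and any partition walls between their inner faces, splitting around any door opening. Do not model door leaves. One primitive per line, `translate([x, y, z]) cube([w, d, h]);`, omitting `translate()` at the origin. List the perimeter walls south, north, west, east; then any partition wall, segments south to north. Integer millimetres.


cube([4000, 100, 2800]);
translate([0, 4900, 0]) cube([4000, 100, 2800]);
translate([0, 100, 0]) cube([100, 4800, 2800]);
translate([3900, 100, 0]) cube([100, 4800, 2800]);
translate([1500, 100, 0]) cube([100, 500, 2800]);
translate([1500, 1600, 0]) cube([100, 3300, 2800]);


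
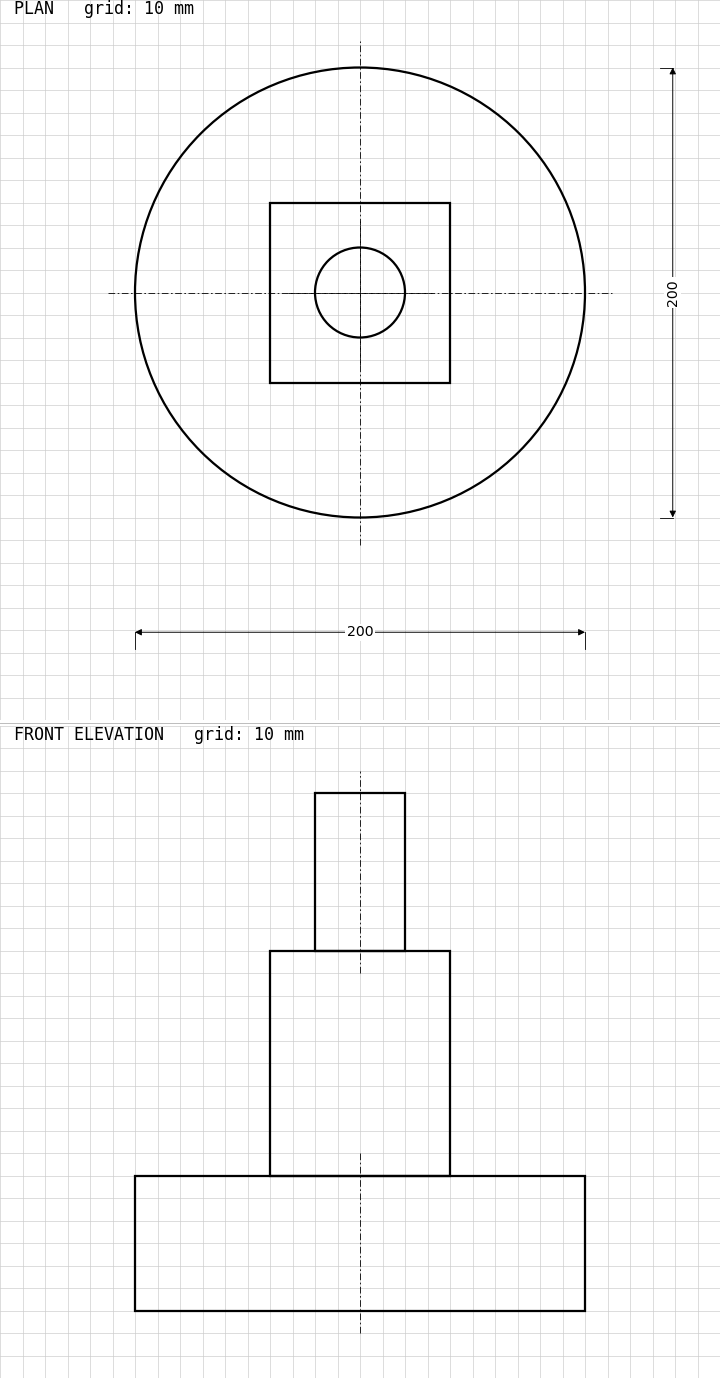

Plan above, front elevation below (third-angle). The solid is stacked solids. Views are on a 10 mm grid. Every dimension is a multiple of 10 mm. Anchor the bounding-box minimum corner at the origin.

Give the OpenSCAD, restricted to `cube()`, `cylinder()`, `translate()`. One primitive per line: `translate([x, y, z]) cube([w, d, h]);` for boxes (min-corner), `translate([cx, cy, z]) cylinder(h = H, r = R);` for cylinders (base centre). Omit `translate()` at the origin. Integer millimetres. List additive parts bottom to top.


translate([100, 100, 0]) cylinder(h = 60, r = 100);
translate([60, 60, 60]) cube([80, 80, 100]);
translate([100, 100, 160]) cylinder(h = 70, r = 20);
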